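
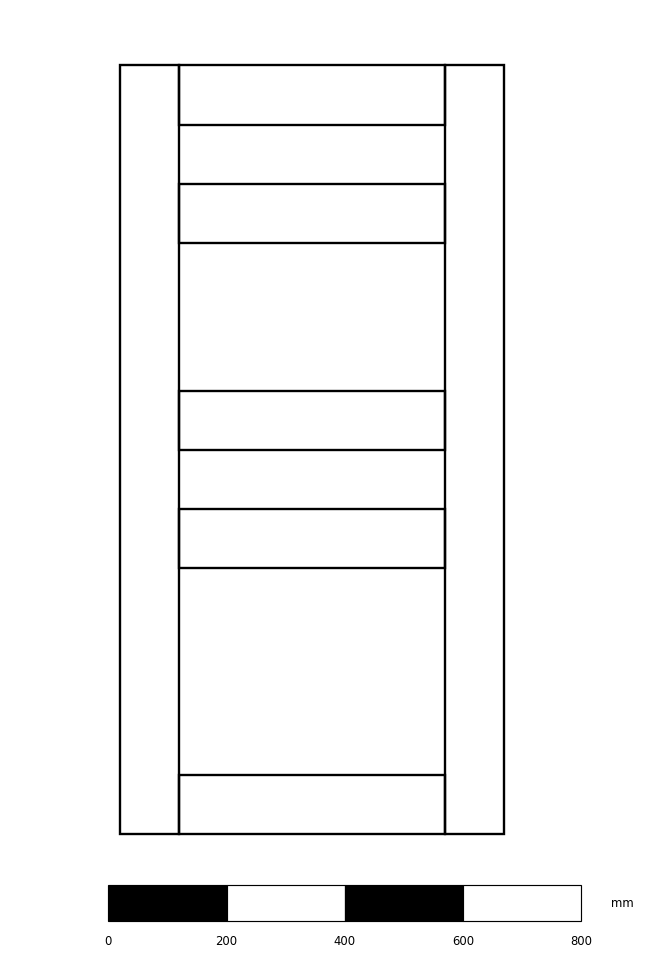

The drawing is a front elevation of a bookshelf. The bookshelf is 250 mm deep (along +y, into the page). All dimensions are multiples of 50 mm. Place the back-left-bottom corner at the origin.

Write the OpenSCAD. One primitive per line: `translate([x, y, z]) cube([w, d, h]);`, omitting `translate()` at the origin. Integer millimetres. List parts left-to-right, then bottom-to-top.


cube([100, 250, 1300]);
translate([100, 0, 0]) cube([450, 250, 100]);
translate([100, 0, 450]) cube([450, 250, 100]);
translate([100, 0, 650]) cube([450, 250, 100]);
translate([100, 0, 1000]) cube([450, 250, 100]);
translate([100, 0, 1200]) cube([450, 250, 100]);
translate([550, 0, 0]) cube([100, 250, 1300]);


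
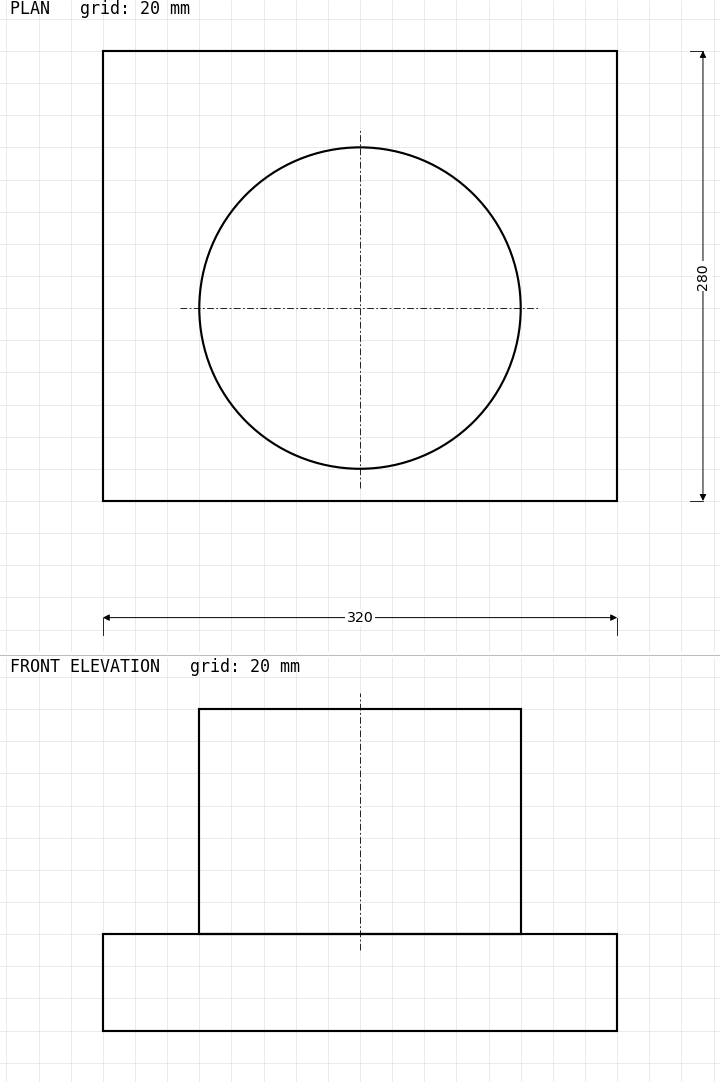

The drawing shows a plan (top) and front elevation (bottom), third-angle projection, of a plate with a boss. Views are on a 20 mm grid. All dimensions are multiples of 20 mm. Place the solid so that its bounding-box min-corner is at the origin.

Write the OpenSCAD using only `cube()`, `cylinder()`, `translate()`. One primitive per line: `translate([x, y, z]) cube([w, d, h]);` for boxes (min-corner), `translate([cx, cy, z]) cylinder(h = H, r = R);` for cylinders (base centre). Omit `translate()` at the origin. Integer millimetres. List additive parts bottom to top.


cube([320, 280, 60]);
translate([160, 120, 60]) cylinder(h = 140, r = 100);


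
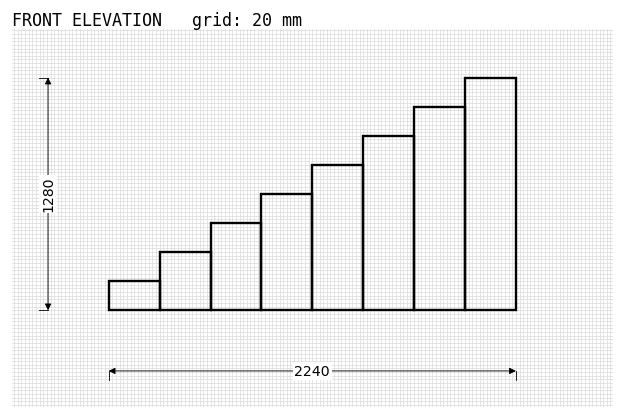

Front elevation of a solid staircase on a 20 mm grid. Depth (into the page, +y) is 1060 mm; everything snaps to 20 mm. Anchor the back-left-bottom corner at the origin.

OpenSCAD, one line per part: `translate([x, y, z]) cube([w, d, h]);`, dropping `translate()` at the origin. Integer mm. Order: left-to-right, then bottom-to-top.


cube([280, 1060, 160]);
translate([280, 0, 0]) cube([280, 1060, 320]);
translate([560, 0, 0]) cube([280, 1060, 480]);
translate([840, 0, 0]) cube([280, 1060, 640]);
translate([1120, 0, 0]) cube([280, 1060, 800]);
translate([1400, 0, 0]) cube([280, 1060, 960]);
translate([1680, 0, 0]) cube([280, 1060, 1120]);
translate([1960, 0, 0]) cube([280, 1060, 1280]);


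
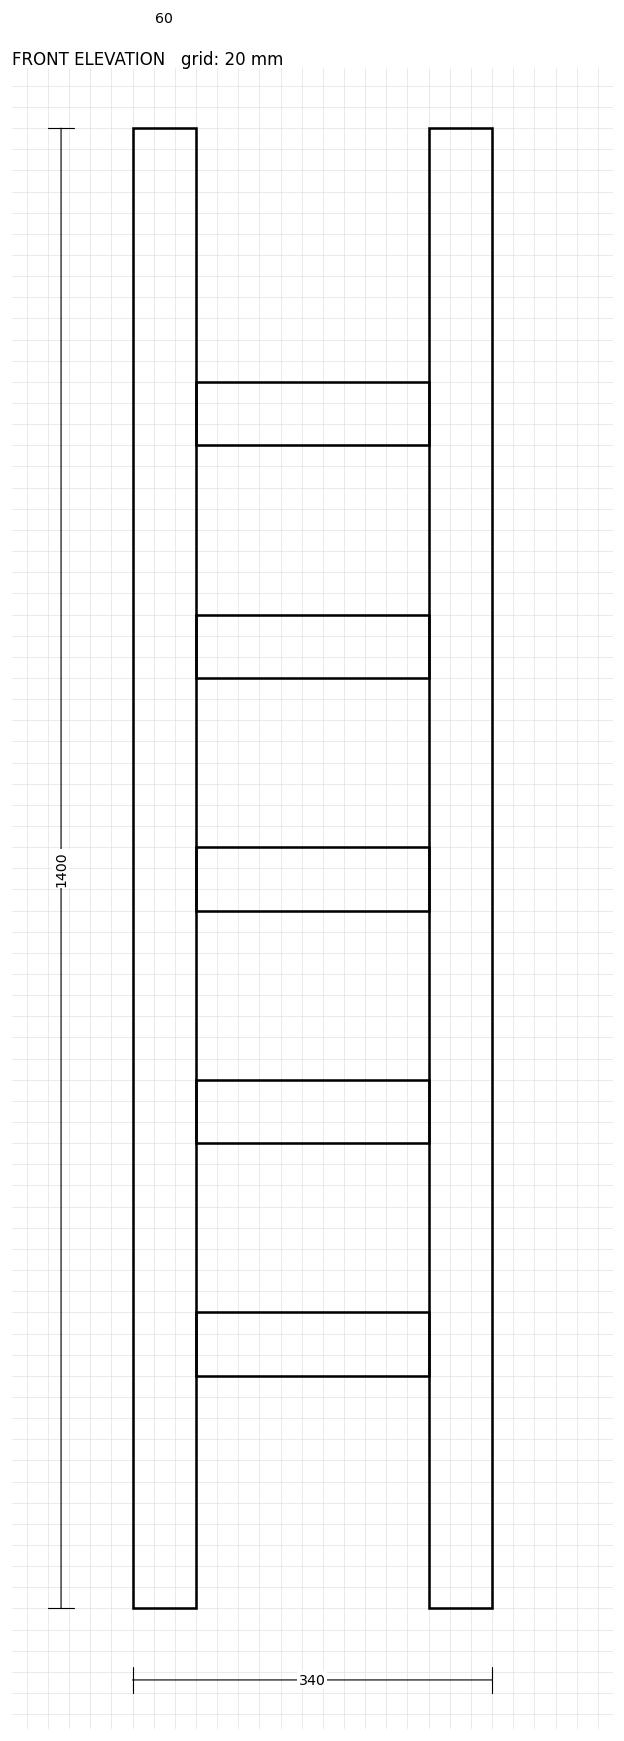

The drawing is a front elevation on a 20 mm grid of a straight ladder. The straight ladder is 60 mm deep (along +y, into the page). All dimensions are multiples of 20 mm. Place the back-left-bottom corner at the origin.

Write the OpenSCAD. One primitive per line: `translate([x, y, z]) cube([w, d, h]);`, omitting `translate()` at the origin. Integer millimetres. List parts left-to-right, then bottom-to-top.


cube([60, 60, 1400]);
translate([60, 0, 220]) cube([220, 60, 60]);
translate([60, 0, 440]) cube([220, 60, 60]);
translate([60, 0, 660]) cube([220, 60, 60]);
translate([60, 0, 880]) cube([220, 60, 60]);
translate([60, 0, 1100]) cube([220, 60, 60]);
translate([280, 0, 0]) cube([60, 60, 1400]);


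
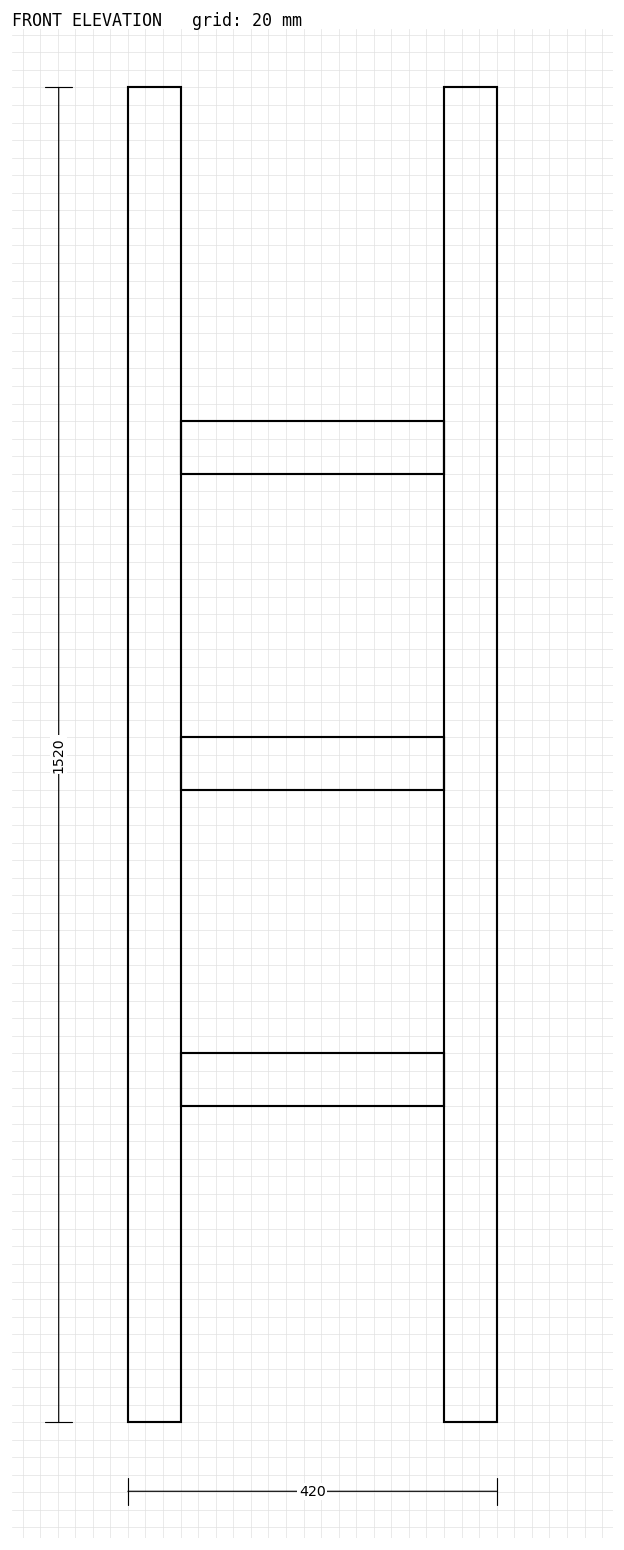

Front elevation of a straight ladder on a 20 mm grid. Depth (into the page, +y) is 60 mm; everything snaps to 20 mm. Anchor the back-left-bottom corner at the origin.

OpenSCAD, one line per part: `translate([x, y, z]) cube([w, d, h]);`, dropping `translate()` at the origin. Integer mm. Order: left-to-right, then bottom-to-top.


cube([60, 60, 1520]);
translate([60, 0, 360]) cube([300, 60, 60]);
translate([60, 0, 720]) cube([300, 60, 60]);
translate([60, 0, 1080]) cube([300, 60, 60]);
translate([360, 0, 0]) cube([60, 60, 1520]);


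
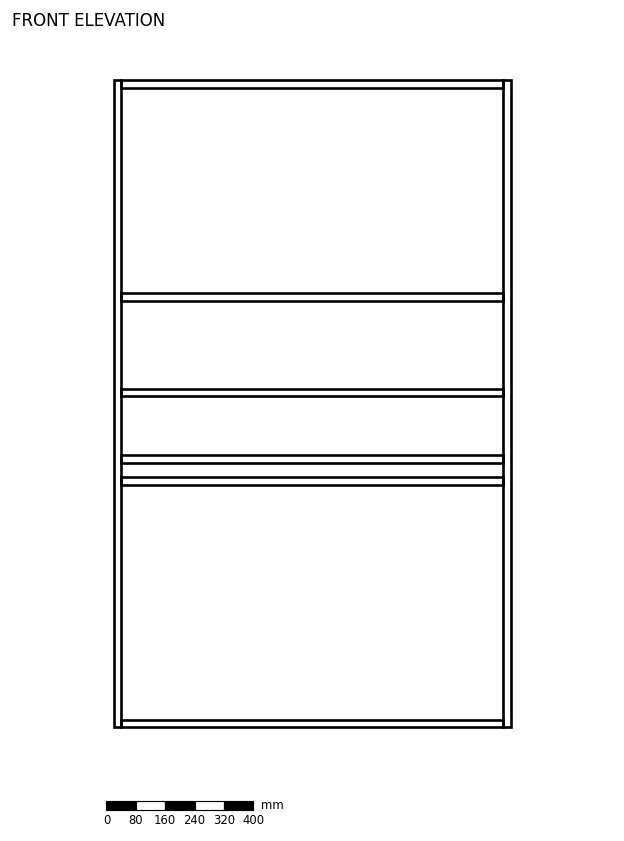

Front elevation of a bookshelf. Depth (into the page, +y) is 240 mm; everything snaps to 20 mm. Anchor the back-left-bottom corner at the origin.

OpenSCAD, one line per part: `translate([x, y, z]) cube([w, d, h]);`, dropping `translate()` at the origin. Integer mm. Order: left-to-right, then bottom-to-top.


cube([20, 240, 1760]);
translate([20, 0, 0]) cube([1040, 240, 20]);
translate([20, 0, 660]) cube([1040, 240, 20]);
translate([20, 0, 720]) cube([1040, 240, 20]);
translate([20, 0, 900]) cube([1040, 240, 20]);
translate([20, 0, 1160]) cube([1040, 240, 20]);
translate([20, 0, 1740]) cube([1040, 240, 20]);
translate([1060, 0, 0]) cube([20, 240, 1760]);


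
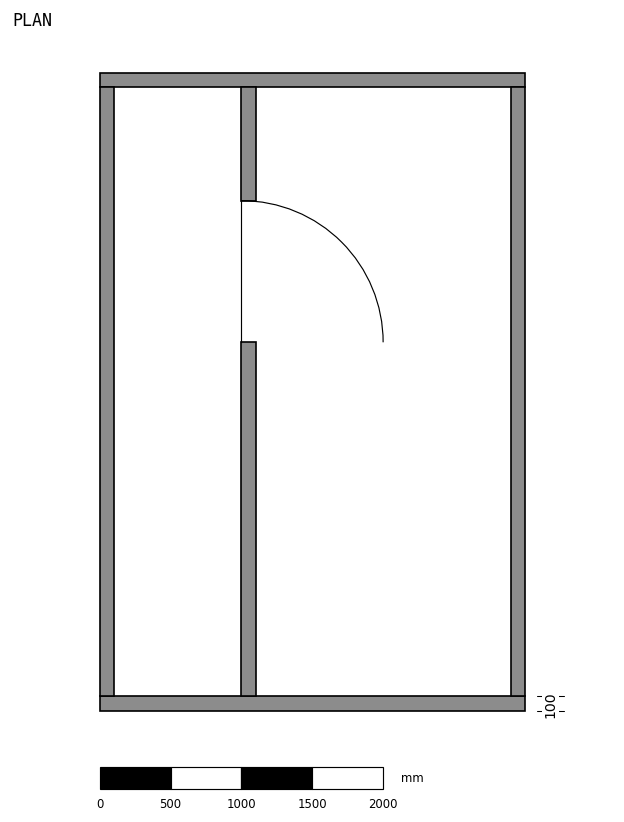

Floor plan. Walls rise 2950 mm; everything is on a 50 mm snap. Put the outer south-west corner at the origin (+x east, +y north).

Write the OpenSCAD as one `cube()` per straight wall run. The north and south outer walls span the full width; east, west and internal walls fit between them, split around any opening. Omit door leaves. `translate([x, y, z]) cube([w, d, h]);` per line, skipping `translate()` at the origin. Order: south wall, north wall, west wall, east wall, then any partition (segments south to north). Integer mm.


cube([3000, 100, 2950]);
translate([0, 4400, 0]) cube([3000, 100, 2950]);
translate([0, 100, 0]) cube([100, 4300, 2950]);
translate([2900, 100, 0]) cube([100, 4300, 2950]);
translate([1000, 100, 0]) cube([100, 2500, 2950]);
translate([1000, 3600, 0]) cube([100, 800, 2950]);


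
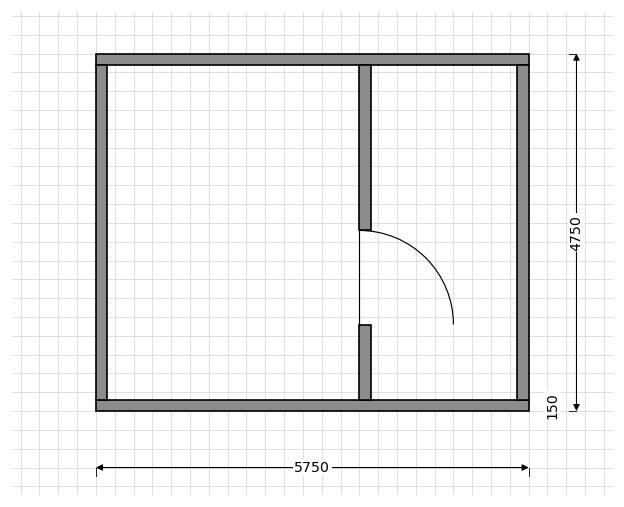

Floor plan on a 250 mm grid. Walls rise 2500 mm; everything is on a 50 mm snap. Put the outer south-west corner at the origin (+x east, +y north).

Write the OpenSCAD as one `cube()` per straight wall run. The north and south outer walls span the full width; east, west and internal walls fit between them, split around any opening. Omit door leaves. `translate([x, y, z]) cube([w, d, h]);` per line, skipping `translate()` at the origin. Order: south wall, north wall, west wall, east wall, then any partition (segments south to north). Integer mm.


cube([5750, 150, 2500]);
translate([0, 4600, 0]) cube([5750, 150, 2500]);
translate([0, 150, 0]) cube([150, 4450, 2500]);
translate([5600, 150, 0]) cube([150, 4450, 2500]);
translate([3500, 150, 0]) cube([150, 1000, 2500]);
translate([3500, 2400, 0]) cube([150, 2200, 2500]);


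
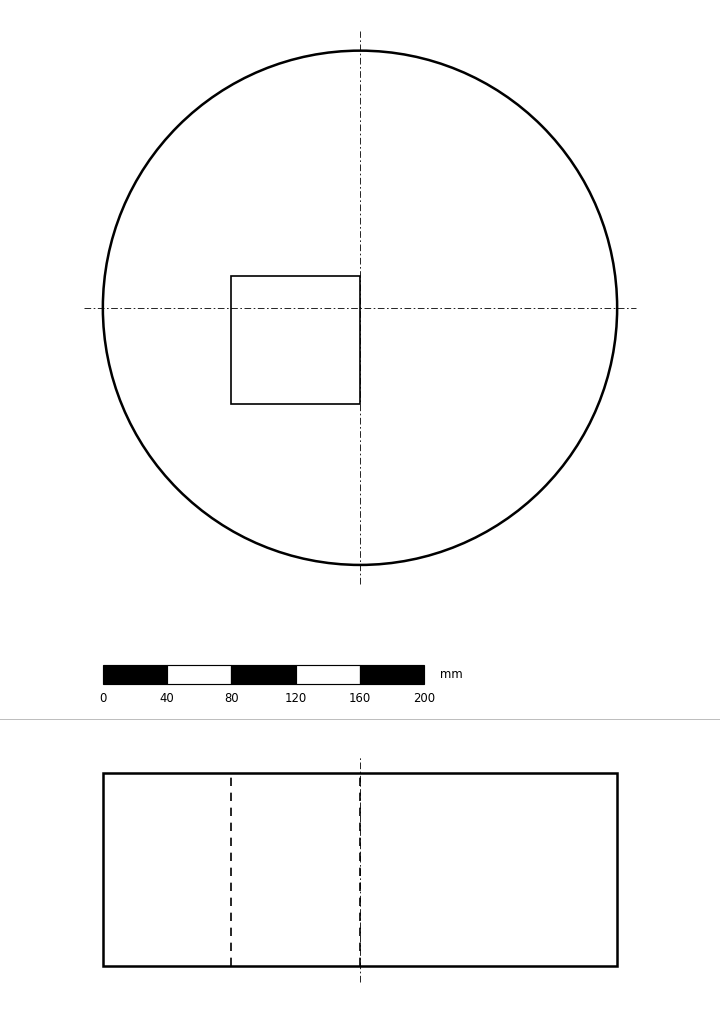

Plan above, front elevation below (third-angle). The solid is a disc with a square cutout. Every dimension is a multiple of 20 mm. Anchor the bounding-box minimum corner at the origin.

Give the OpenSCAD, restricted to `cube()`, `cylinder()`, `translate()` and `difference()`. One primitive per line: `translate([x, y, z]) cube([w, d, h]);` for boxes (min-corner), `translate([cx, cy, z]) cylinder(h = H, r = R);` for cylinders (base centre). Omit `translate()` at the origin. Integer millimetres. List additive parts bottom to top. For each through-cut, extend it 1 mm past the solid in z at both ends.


difference() {
  translate([160, 160, 0]) cylinder(h = 120, r = 160);
  translate([80, 100, -1]) cube([80, 80, 122]);
}


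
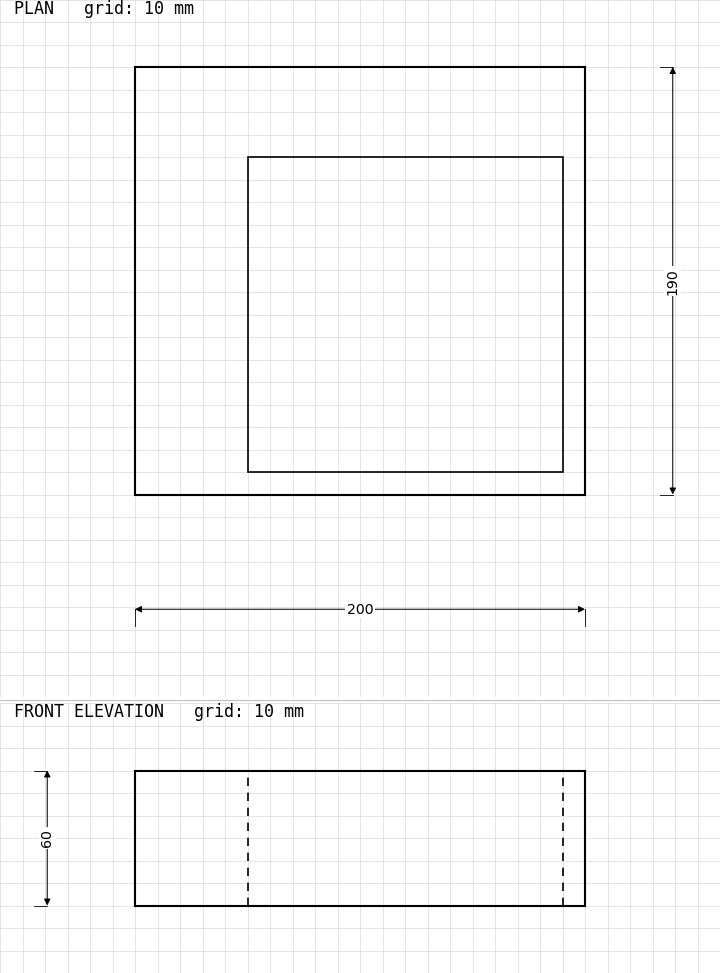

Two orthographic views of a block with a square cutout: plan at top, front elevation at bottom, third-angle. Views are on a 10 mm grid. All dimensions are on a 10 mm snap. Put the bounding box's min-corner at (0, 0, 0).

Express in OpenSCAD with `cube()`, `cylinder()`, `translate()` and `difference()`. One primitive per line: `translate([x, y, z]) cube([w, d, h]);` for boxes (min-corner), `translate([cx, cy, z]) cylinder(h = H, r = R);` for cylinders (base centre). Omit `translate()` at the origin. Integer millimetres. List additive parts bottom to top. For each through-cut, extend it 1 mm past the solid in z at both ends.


difference() {
  cube([200, 190, 60]);
  translate([50, 10, -1]) cube([140, 140, 62]);
}


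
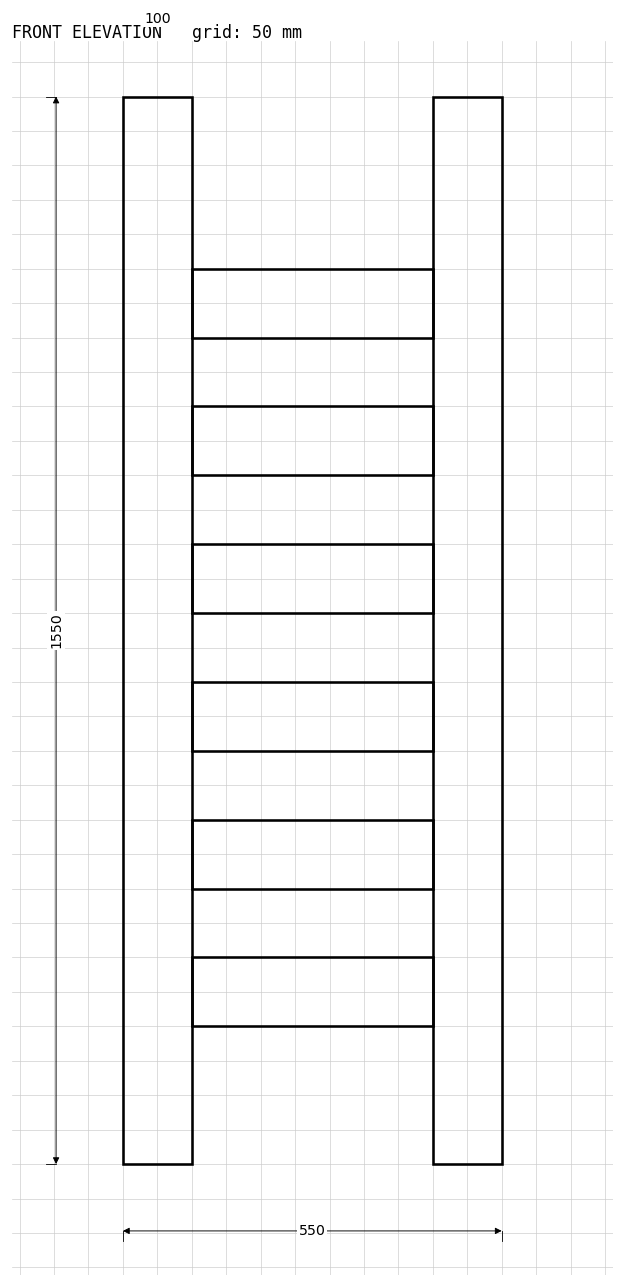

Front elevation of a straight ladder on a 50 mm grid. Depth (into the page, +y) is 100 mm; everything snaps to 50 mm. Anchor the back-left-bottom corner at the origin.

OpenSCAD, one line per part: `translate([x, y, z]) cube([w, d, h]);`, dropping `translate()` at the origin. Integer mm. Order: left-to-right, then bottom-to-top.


cube([100, 100, 1550]);
translate([100, 0, 200]) cube([350, 100, 100]);
translate([100, 0, 400]) cube([350, 100, 100]);
translate([100, 0, 600]) cube([350, 100, 100]);
translate([100, 0, 800]) cube([350, 100, 100]);
translate([100, 0, 1000]) cube([350, 100, 100]);
translate([100, 0, 1200]) cube([350, 100, 100]);
translate([450, 0, 0]) cube([100, 100, 1550]);


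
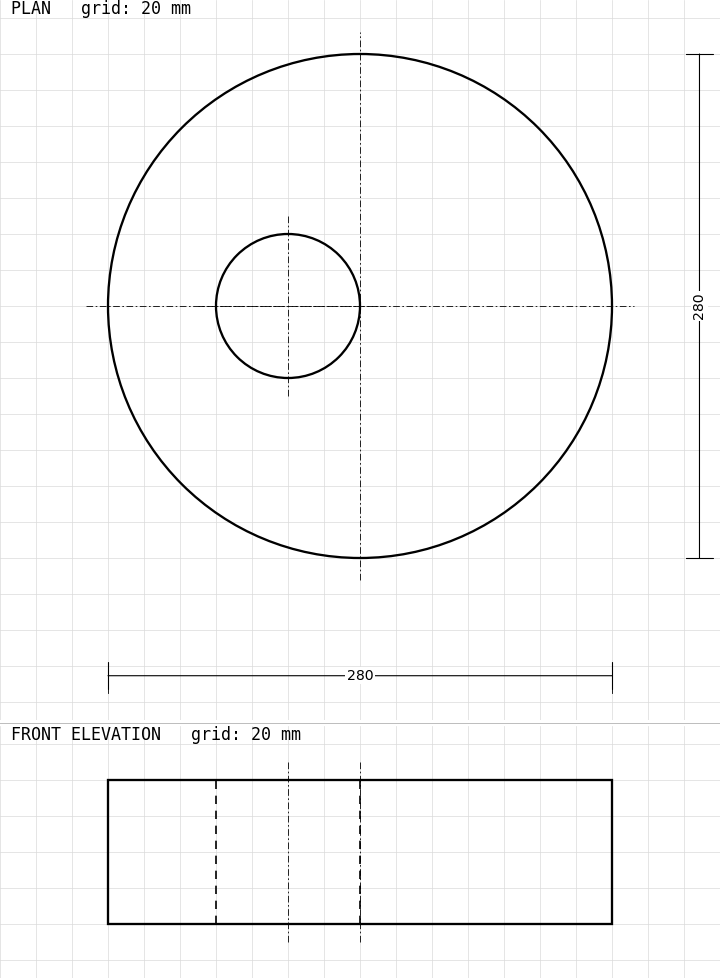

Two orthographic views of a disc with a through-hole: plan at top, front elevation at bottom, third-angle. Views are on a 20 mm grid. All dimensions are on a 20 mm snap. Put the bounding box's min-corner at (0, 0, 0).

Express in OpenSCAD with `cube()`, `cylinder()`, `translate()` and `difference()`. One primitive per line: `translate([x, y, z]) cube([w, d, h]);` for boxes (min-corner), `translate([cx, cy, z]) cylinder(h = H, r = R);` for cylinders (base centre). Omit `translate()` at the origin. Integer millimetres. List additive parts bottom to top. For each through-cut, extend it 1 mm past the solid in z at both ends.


difference() {
  translate([140, 140, 0]) cylinder(h = 80, r = 140);
  translate([100, 140, -1]) cylinder(h = 82, r = 40);
}


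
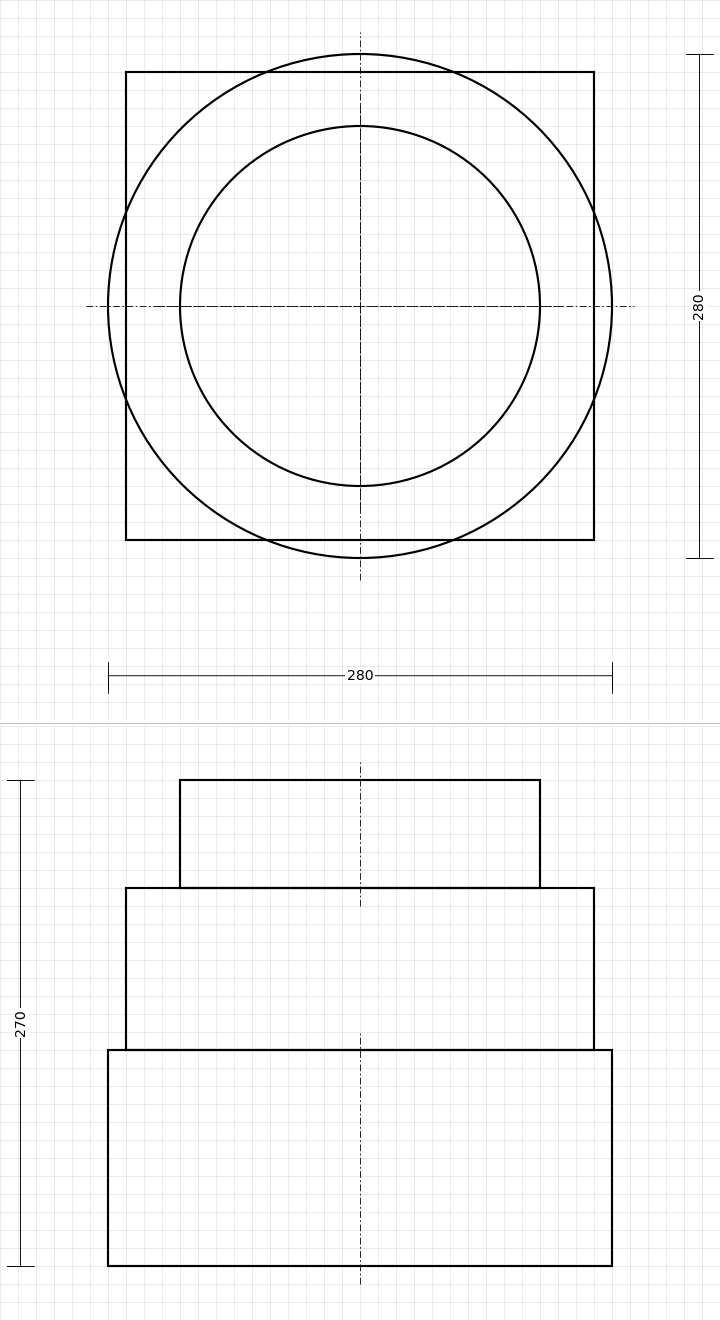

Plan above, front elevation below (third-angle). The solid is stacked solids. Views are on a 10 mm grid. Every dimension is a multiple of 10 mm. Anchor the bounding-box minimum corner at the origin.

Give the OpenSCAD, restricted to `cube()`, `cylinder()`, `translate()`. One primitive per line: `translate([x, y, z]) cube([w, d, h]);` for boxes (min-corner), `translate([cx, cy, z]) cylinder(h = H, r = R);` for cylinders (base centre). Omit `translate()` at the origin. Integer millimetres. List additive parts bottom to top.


translate([140, 140, 0]) cylinder(h = 120, r = 140);
translate([10, 10, 120]) cube([260, 260, 90]);
translate([140, 140, 210]) cylinder(h = 60, r = 100);


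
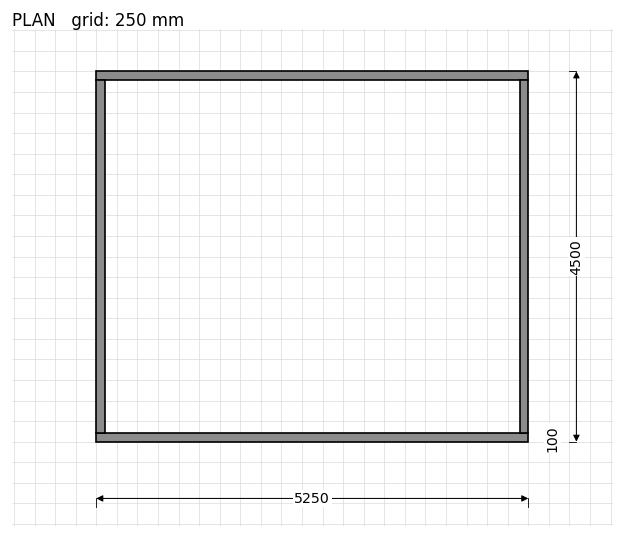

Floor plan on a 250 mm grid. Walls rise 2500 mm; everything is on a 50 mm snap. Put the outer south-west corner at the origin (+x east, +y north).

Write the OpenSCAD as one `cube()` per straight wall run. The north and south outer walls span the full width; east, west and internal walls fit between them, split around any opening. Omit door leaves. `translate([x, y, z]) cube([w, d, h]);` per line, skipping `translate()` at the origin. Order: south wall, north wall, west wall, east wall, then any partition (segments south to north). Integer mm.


cube([5250, 100, 2500]);
translate([0, 4400, 0]) cube([5250, 100, 2500]);
translate([0, 100, 0]) cube([100, 4300, 2500]);
translate([5150, 100, 0]) cube([100, 4300, 2500]);


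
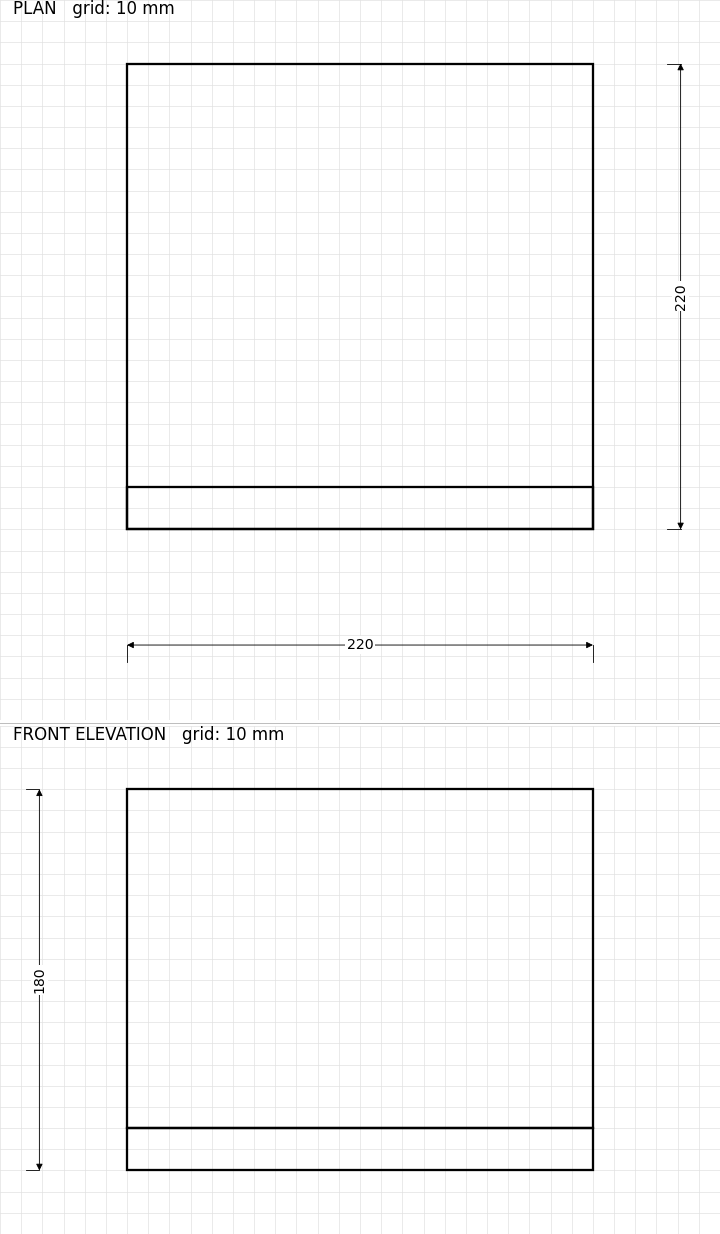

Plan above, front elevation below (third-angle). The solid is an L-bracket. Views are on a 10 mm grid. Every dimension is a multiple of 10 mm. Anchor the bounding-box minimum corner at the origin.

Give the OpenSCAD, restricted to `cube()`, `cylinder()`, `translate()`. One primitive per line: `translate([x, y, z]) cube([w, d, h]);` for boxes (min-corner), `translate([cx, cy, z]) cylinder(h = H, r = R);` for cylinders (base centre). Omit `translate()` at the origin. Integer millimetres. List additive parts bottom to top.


cube([220, 220, 20]);
translate([0, 0, 20]) cube([220, 20, 160]);


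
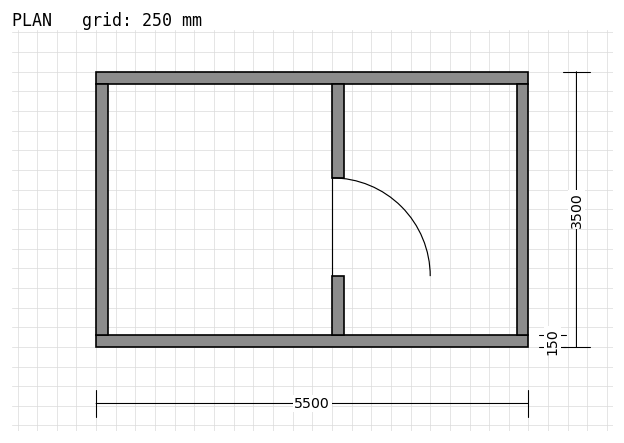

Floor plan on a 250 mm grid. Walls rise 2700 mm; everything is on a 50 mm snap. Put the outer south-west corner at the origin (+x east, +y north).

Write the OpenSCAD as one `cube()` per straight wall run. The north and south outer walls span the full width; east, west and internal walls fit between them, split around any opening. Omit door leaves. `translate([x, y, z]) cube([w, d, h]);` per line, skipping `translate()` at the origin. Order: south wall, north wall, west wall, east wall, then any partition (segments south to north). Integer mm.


cube([5500, 150, 2700]);
translate([0, 3350, 0]) cube([5500, 150, 2700]);
translate([0, 150, 0]) cube([150, 3200, 2700]);
translate([5350, 150, 0]) cube([150, 3200, 2700]);
translate([3000, 150, 0]) cube([150, 750, 2700]);
translate([3000, 2150, 0]) cube([150, 1200, 2700]);


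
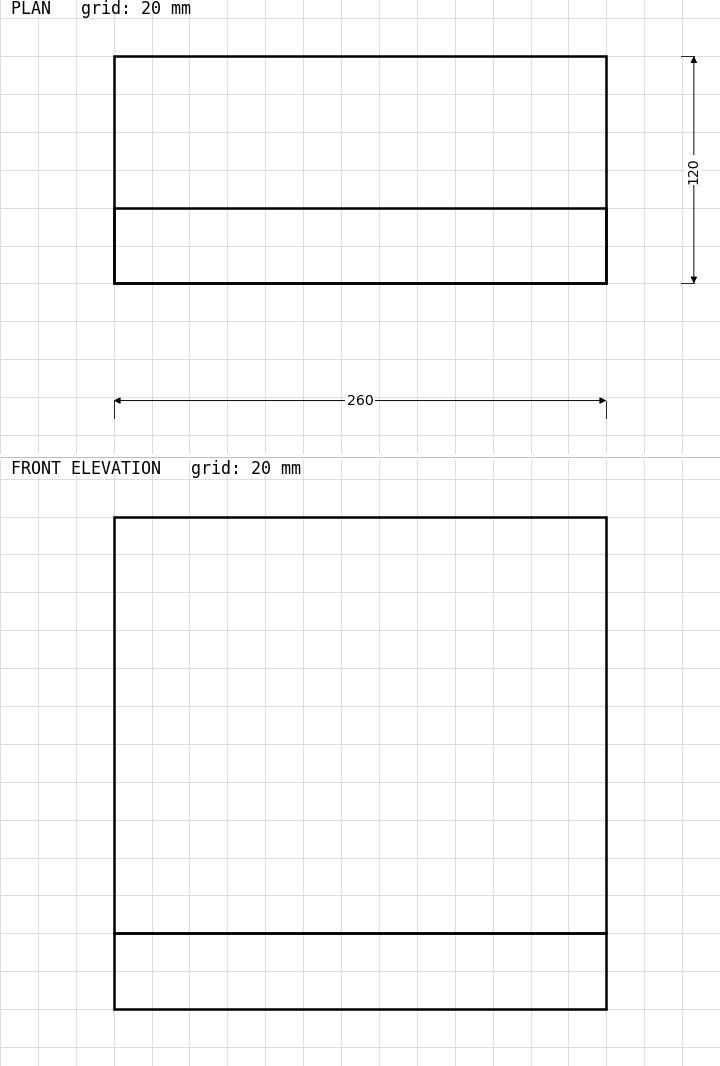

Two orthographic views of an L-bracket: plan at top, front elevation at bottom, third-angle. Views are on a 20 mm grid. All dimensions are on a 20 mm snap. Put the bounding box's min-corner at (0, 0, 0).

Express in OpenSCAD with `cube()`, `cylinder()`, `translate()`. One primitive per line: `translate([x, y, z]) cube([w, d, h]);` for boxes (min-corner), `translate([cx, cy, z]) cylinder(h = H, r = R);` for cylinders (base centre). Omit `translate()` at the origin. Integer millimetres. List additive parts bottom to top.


cube([260, 120, 40]);
translate([0, 0, 40]) cube([260, 40, 220]);


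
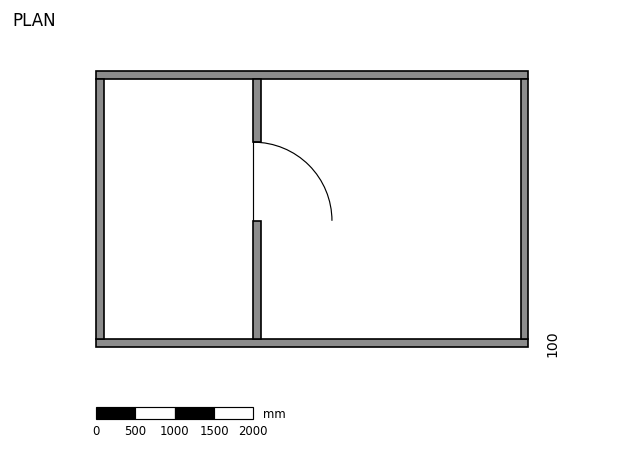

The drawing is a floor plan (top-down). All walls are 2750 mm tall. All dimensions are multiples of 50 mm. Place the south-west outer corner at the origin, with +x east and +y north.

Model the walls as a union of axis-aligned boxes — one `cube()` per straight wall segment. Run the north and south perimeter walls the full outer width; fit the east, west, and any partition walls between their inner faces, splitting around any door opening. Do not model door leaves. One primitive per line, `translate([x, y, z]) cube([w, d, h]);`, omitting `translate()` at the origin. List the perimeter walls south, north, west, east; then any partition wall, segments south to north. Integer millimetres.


cube([5500, 100, 2750]);
translate([0, 3400, 0]) cube([5500, 100, 2750]);
translate([0, 100, 0]) cube([100, 3300, 2750]);
translate([5400, 100, 0]) cube([100, 3300, 2750]);
translate([2000, 100, 0]) cube([100, 1500, 2750]);
translate([2000, 2600, 0]) cube([100, 800, 2750]);


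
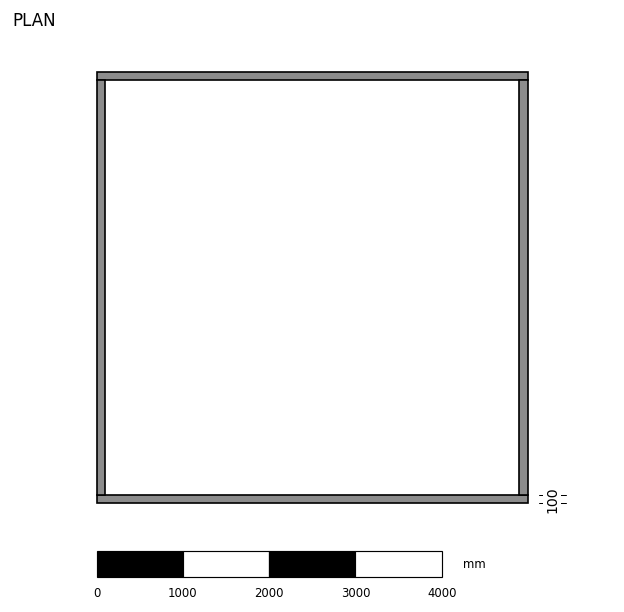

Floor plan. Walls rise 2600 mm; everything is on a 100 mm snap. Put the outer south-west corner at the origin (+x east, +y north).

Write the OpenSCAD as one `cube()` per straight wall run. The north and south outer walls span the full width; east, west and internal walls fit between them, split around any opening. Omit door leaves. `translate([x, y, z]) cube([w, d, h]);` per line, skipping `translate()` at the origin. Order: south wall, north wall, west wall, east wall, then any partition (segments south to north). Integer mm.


cube([5000, 100, 2600]);
translate([0, 4900, 0]) cube([5000, 100, 2600]);
translate([0, 100, 0]) cube([100, 4800, 2600]);
translate([4900, 100, 0]) cube([100, 4800, 2600]);


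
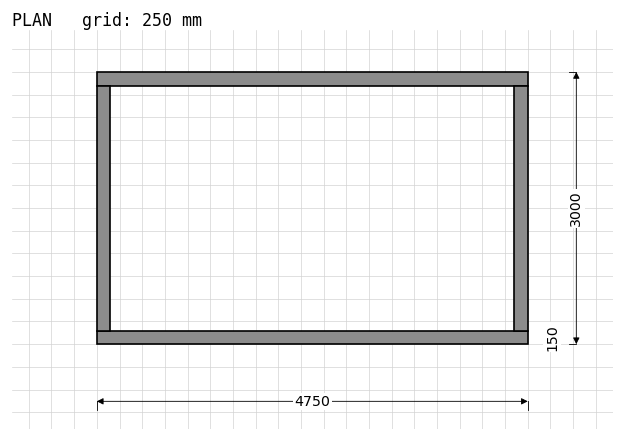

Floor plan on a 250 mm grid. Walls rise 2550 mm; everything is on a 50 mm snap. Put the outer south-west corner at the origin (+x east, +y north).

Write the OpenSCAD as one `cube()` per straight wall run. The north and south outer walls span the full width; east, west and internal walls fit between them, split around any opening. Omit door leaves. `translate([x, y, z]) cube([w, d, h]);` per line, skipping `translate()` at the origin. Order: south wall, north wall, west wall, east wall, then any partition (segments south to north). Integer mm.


cube([4750, 150, 2550]);
translate([0, 2850, 0]) cube([4750, 150, 2550]);
translate([0, 150, 0]) cube([150, 2700, 2550]);
translate([4600, 150, 0]) cube([150, 2700, 2550]);


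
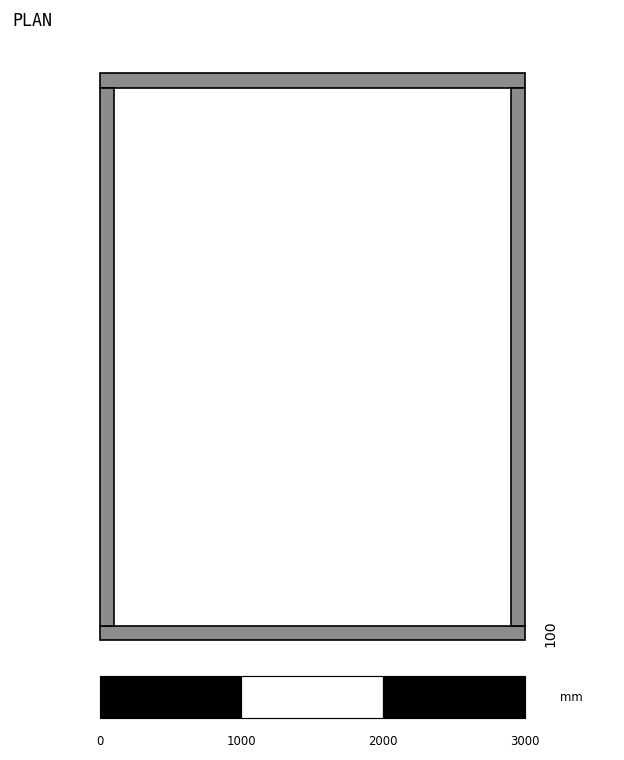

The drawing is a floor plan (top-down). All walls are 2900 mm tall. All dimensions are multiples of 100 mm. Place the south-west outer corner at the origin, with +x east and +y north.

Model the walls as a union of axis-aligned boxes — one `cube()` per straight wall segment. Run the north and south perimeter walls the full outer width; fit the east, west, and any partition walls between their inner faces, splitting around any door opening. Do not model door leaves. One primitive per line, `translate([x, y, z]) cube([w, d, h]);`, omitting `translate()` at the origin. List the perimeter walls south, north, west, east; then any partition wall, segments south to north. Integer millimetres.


cube([3000, 100, 2900]);
translate([0, 3900, 0]) cube([3000, 100, 2900]);
translate([0, 100, 0]) cube([100, 3800, 2900]);
translate([2900, 100, 0]) cube([100, 3800, 2900]);


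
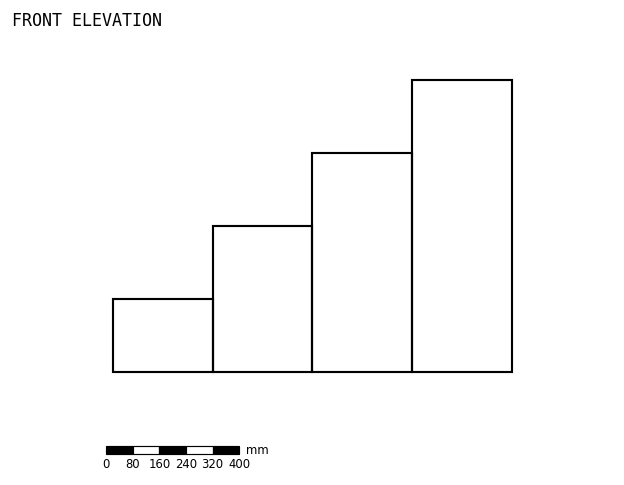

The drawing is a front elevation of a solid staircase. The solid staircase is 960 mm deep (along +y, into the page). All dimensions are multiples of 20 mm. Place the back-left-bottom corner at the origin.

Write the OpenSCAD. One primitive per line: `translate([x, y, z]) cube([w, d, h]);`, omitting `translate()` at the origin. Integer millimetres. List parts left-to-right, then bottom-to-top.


cube([300, 960, 220]);
translate([300, 0, 0]) cube([300, 960, 440]);
translate([600, 0, 0]) cube([300, 960, 660]);
translate([900, 0, 0]) cube([300, 960, 880]);


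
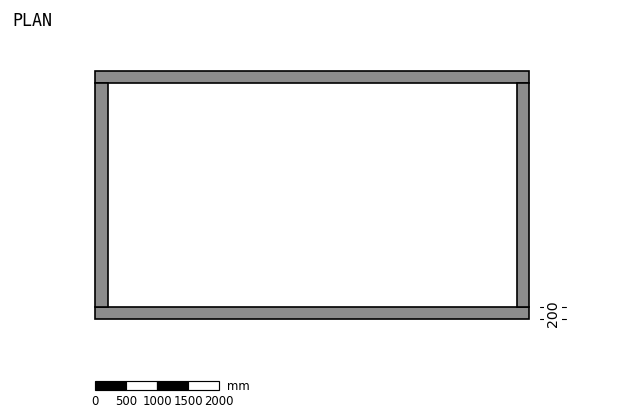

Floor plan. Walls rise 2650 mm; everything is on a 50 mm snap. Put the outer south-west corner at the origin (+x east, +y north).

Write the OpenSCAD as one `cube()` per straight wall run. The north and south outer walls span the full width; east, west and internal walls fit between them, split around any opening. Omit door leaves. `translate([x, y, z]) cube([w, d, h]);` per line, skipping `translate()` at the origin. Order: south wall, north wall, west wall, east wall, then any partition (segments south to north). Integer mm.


cube([7000, 200, 2650]);
translate([0, 3800, 0]) cube([7000, 200, 2650]);
translate([0, 200, 0]) cube([200, 3600, 2650]);
translate([6800, 200, 0]) cube([200, 3600, 2650]);


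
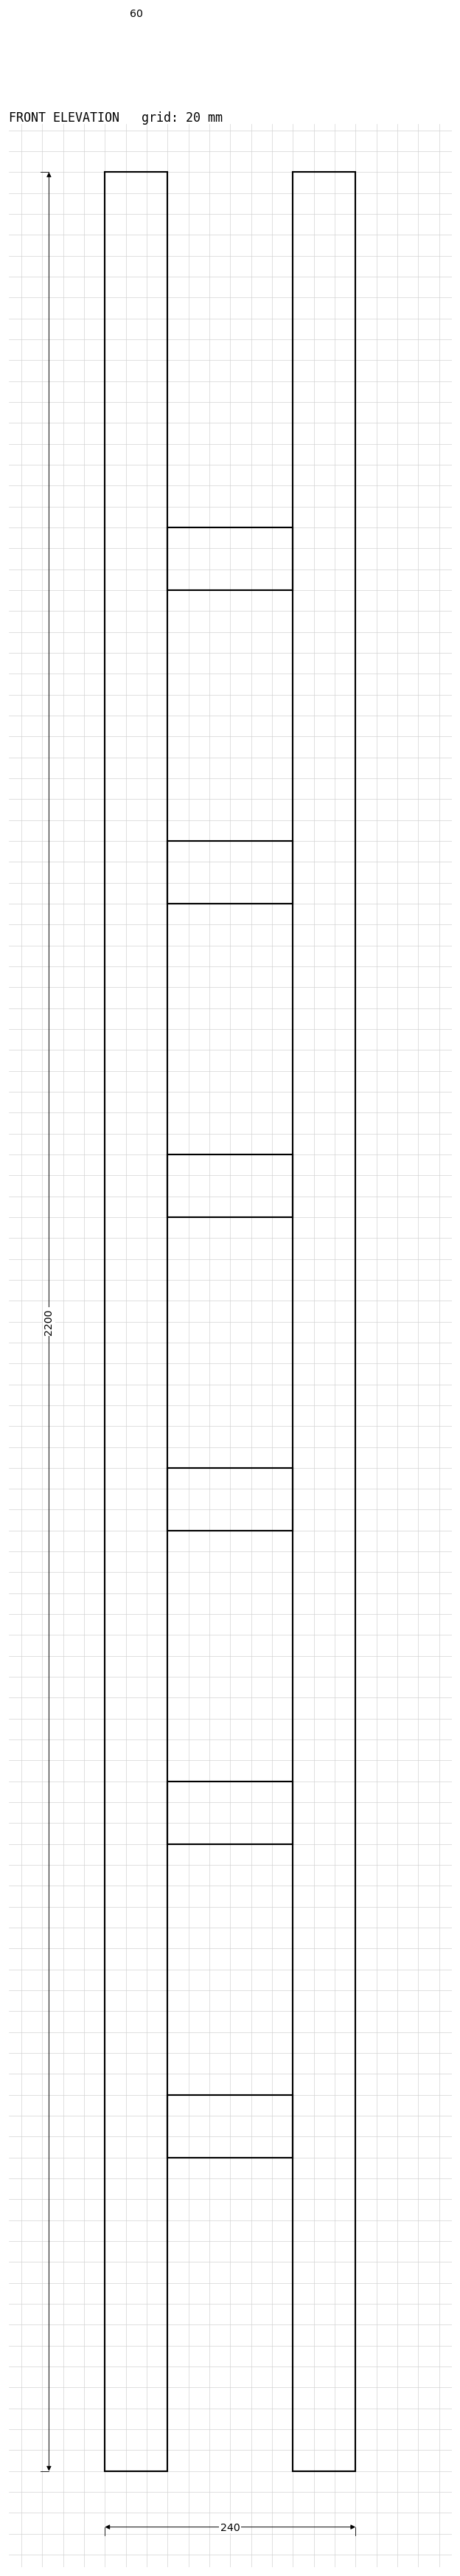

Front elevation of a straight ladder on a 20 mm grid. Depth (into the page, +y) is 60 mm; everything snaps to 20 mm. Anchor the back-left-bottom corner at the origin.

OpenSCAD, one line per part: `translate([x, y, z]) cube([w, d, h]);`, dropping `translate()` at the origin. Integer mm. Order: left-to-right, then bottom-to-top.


cube([60, 60, 2200]);
translate([60, 0, 300]) cube([120, 60, 60]);
translate([60, 0, 600]) cube([120, 60, 60]);
translate([60, 0, 900]) cube([120, 60, 60]);
translate([60, 0, 1200]) cube([120, 60, 60]);
translate([60, 0, 1500]) cube([120, 60, 60]);
translate([60, 0, 1800]) cube([120, 60, 60]);
translate([180, 0, 0]) cube([60, 60, 2200]);


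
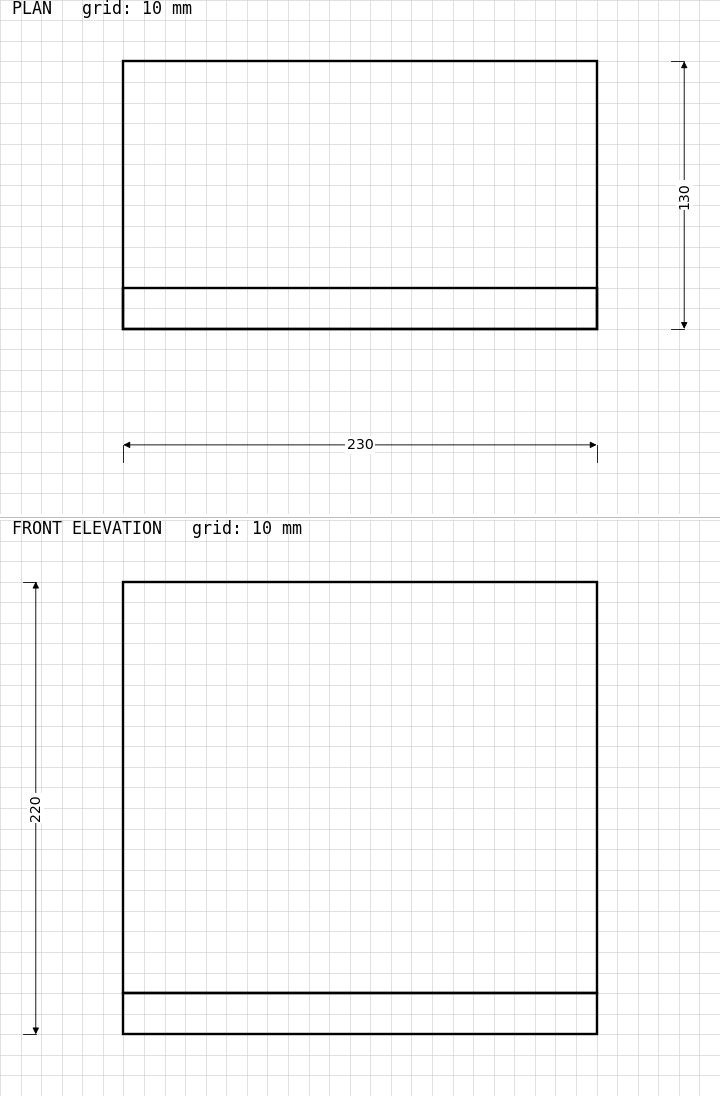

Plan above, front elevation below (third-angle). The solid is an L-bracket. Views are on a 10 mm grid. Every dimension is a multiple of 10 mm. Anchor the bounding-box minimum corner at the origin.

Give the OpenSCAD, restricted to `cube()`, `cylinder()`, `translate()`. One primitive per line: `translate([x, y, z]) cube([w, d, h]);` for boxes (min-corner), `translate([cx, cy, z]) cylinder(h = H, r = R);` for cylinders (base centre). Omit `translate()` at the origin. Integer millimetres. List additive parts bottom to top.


cube([230, 130, 20]);
translate([0, 0, 20]) cube([230, 20, 200]);


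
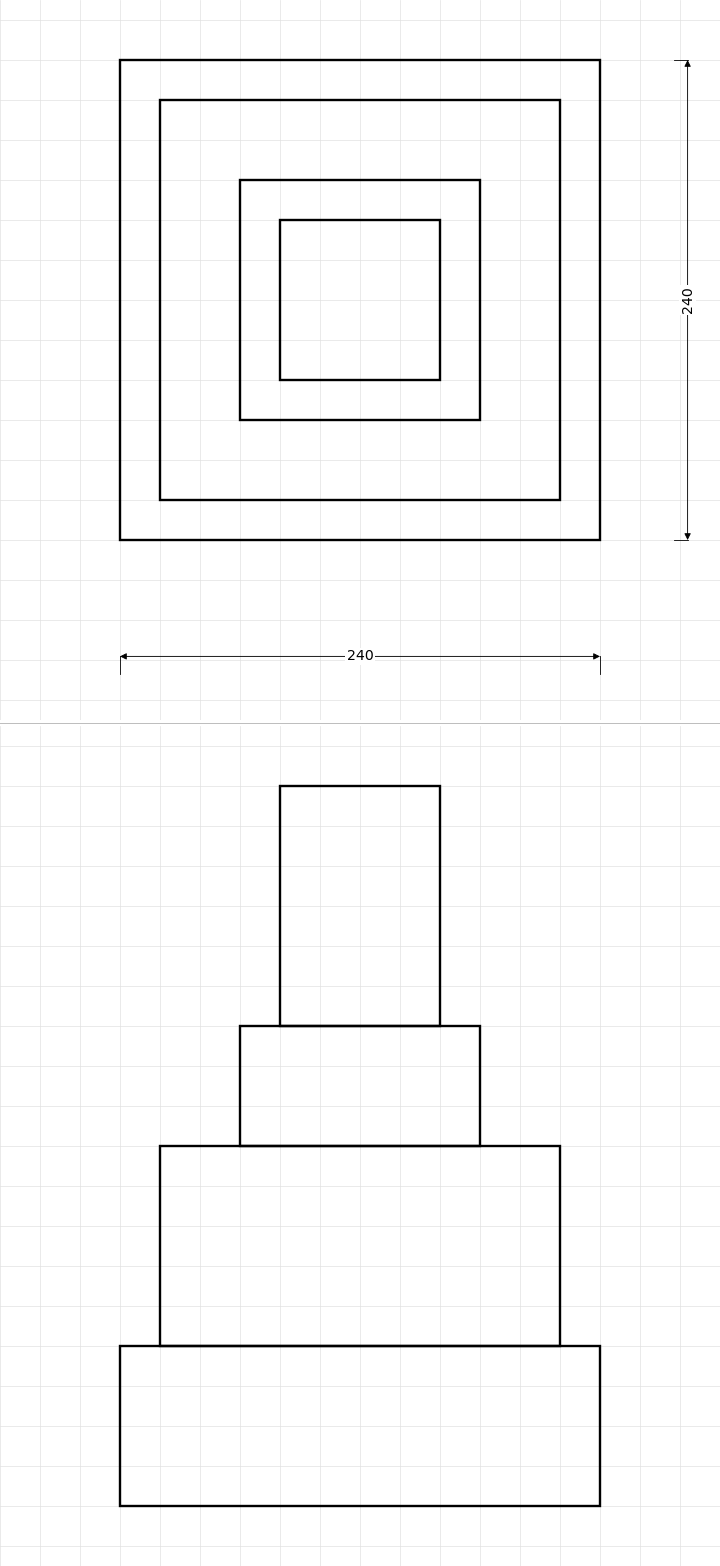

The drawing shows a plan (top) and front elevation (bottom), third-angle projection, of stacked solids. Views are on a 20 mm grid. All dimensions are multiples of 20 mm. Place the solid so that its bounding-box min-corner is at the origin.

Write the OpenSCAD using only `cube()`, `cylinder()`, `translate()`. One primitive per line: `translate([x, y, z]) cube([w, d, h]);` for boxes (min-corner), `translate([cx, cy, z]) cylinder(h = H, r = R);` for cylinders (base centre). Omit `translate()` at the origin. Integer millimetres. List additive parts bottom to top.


cube([240, 240, 80]);
translate([20, 20, 80]) cube([200, 200, 100]);
translate([60, 60, 180]) cube([120, 120, 60]);
translate([80, 80, 240]) cube([80, 80, 120]);


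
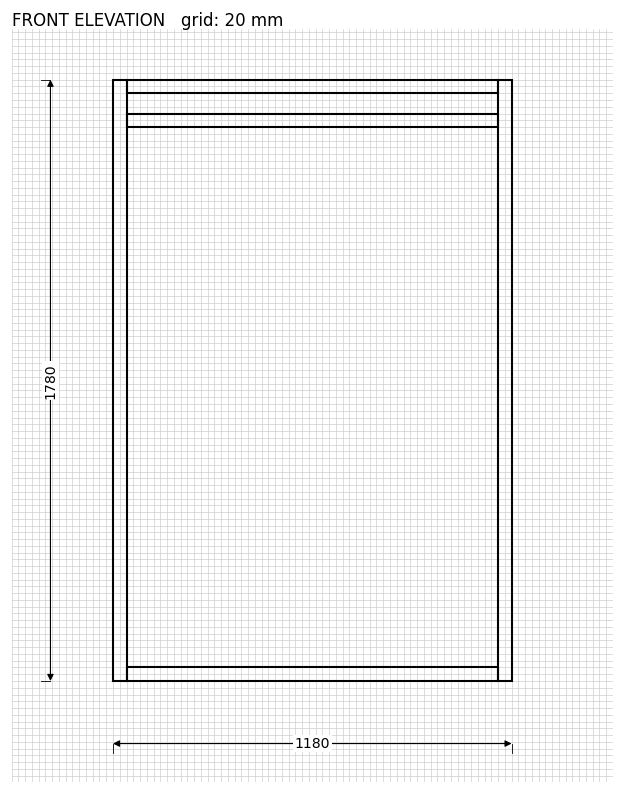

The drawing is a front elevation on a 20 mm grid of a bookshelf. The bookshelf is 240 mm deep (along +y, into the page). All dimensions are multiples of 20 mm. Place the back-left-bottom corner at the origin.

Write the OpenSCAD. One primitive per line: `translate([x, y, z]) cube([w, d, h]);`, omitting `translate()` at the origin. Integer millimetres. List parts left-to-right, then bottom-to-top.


cube([40, 240, 1780]);
translate([40, 0, 0]) cube([1100, 240, 40]);
translate([40, 0, 1640]) cube([1100, 240, 40]);
translate([40, 0, 1740]) cube([1100, 240, 40]);
translate([1140, 0, 0]) cube([40, 240, 1780]);


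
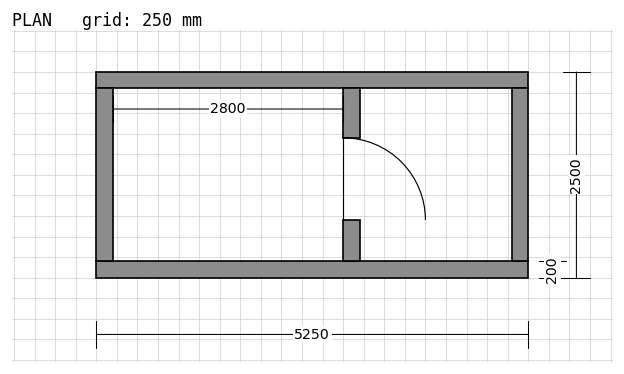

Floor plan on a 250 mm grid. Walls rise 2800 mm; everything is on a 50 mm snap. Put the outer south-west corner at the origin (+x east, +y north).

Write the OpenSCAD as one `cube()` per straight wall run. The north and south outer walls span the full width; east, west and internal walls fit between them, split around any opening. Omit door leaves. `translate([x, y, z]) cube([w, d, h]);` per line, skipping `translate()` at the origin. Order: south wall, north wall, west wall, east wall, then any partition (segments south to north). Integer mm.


cube([5250, 200, 2800]);
translate([0, 2300, 0]) cube([5250, 200, 2800]);
translate([0, 200, 0]) cube([200, 2100, 2800]);
translate([5050, 200, 0]) cube([200, 2100, 2800]);
translate([3000, 200, 0]) cube([200, 500, 2800]);
translate([3000, 1700, 0]) cube([200, 600, 2800]);


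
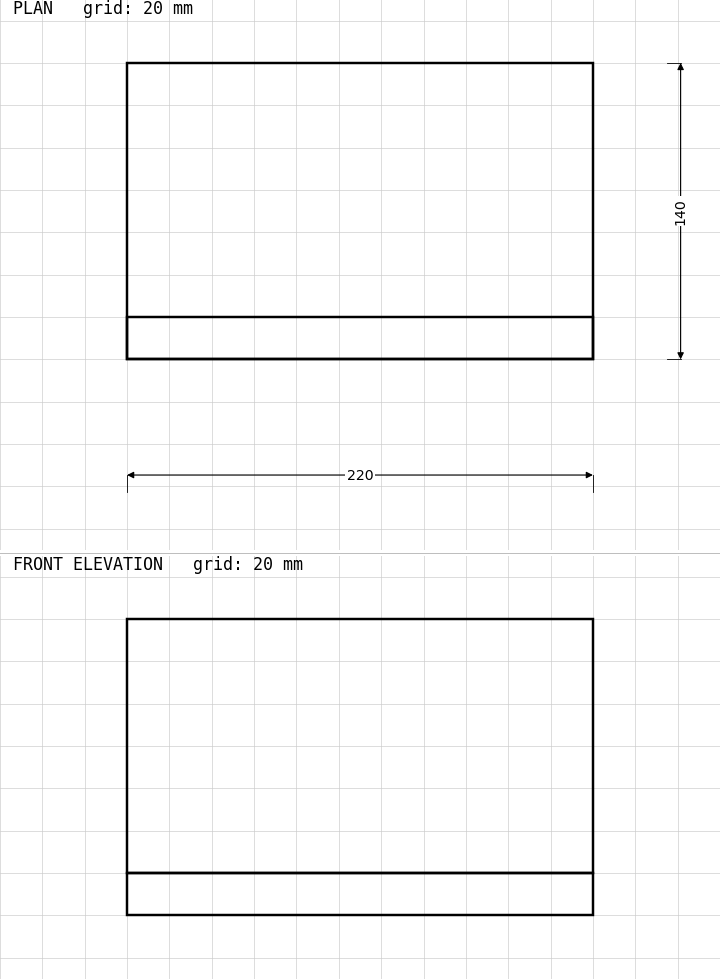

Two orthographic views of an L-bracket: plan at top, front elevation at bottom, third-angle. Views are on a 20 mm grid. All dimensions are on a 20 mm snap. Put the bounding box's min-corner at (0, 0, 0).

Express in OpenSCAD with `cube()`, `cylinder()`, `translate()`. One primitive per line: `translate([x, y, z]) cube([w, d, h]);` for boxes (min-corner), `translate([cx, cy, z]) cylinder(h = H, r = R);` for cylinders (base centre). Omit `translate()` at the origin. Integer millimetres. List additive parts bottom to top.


cube([220, 140, 20]);
translate([0, 0, 20]) cube([220, 20, 120]);


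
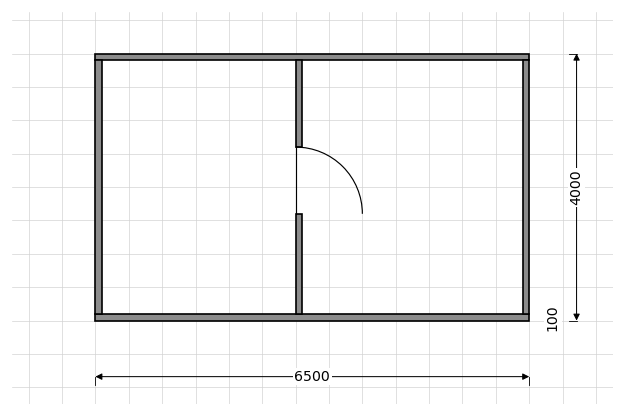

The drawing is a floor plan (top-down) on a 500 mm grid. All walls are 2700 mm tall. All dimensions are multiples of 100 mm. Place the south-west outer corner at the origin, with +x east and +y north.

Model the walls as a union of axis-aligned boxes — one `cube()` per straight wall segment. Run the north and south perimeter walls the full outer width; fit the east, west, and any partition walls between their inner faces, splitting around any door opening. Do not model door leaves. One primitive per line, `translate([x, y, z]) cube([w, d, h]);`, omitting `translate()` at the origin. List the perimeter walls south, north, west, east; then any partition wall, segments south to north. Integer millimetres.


cube([6500, 100, 2700]);
translate([0, 3900, 0]) cube([6500, 100, 2700]);
translate([0, 100, 0]) cube([100, 3800, 2700]);
translate([6400, 100, 0]) cube([100, 3800, 2700]);
translate([3000, 100, 0]) cube([100, 1500, 2700]);
translate([3000, 2600, 0]) cube([100, 1300, 2700]);


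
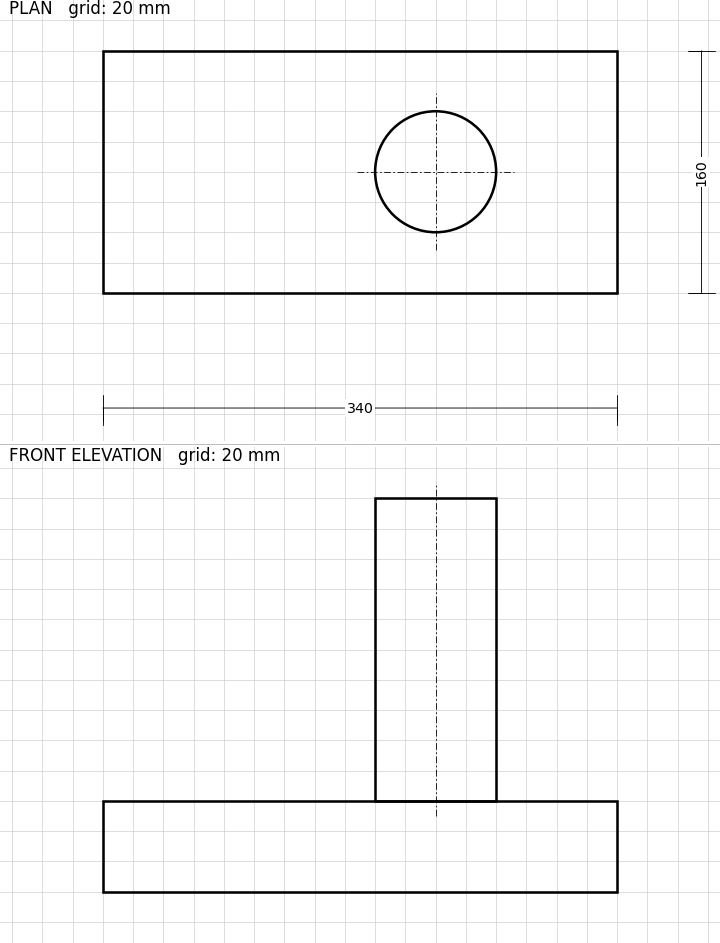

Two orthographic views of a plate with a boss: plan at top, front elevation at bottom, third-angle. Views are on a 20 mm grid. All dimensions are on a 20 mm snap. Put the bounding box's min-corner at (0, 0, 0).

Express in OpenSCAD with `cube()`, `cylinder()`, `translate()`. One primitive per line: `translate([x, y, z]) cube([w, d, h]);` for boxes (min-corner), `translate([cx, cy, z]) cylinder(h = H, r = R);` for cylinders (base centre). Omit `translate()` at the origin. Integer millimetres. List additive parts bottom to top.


cube([340, 160, 60]);
translate([220, 80, 60]) cylinder(h = 200, r = 40);


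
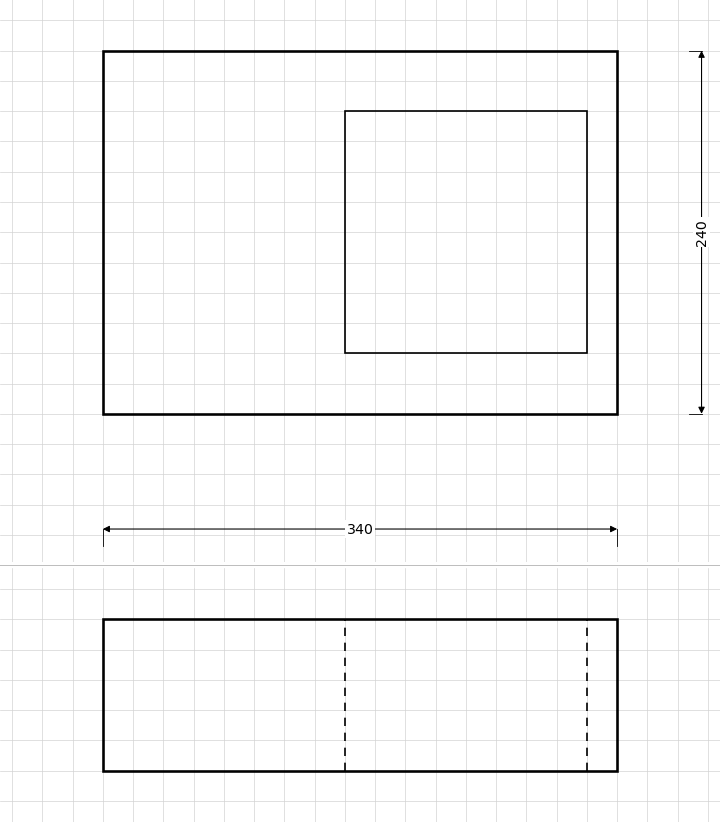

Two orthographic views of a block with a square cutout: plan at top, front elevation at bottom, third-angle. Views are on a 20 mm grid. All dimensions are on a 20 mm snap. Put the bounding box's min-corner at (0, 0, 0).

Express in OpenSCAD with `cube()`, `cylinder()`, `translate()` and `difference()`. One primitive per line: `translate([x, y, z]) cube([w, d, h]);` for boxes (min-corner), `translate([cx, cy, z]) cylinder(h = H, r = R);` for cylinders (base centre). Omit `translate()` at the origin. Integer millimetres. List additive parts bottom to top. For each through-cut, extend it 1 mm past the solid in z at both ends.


difference() {
  cube([340, 240, 100]);
  translate([160, 40, -1]) cube([160, 160, 102]);
}


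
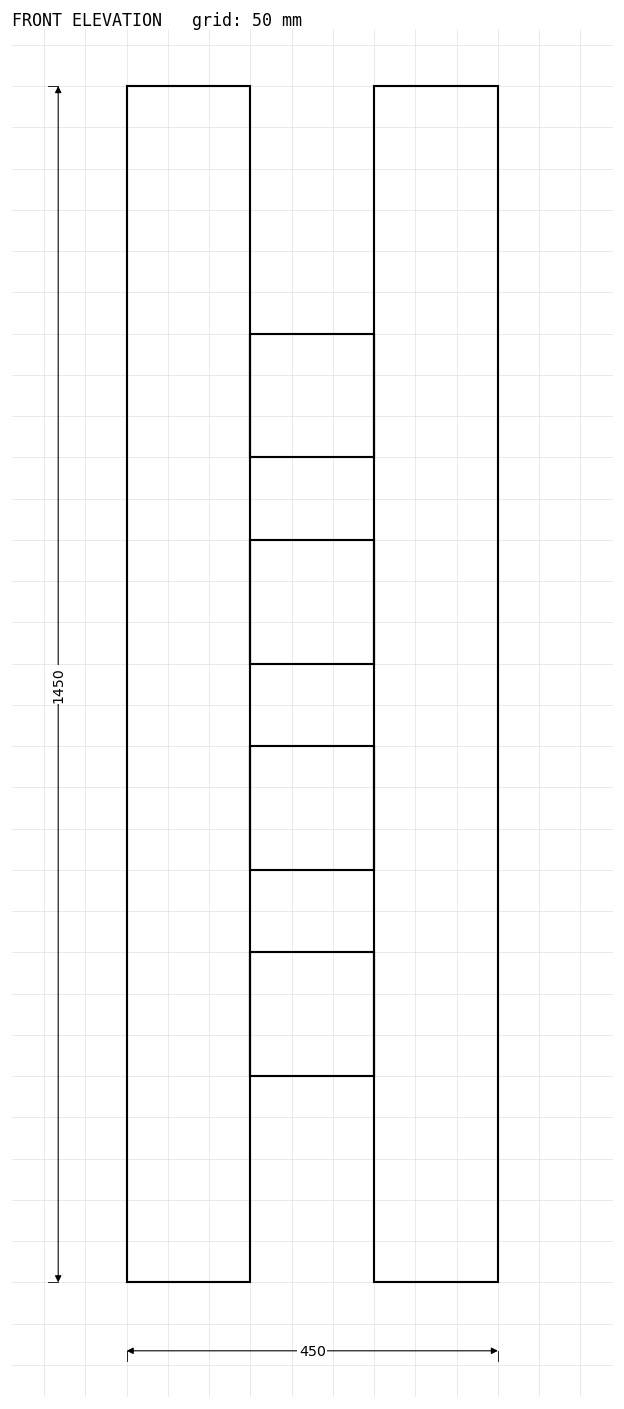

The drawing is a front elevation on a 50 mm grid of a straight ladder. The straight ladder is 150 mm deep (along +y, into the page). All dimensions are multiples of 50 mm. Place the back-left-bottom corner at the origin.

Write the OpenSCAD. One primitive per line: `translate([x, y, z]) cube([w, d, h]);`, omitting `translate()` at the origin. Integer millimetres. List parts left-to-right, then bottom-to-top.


cube([150, 150, 1450]);
translate([150, 0, 250]) cube([150, 150, 150]);
translate([150, 0, 500]) cube([150, 150, 150]);
translate([150, 0, 750]) cube([150, 150, 150]);
translate([150, 0, 1000]) cube([150, 150, 150]);
translate([300, 0, 0]) cube([150, 150, 1450]);


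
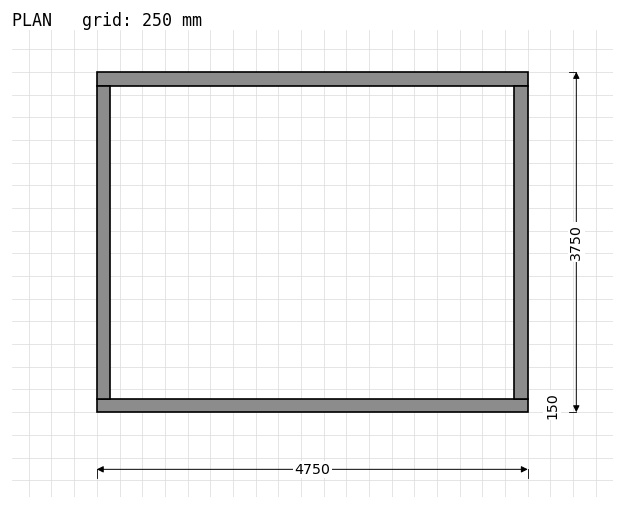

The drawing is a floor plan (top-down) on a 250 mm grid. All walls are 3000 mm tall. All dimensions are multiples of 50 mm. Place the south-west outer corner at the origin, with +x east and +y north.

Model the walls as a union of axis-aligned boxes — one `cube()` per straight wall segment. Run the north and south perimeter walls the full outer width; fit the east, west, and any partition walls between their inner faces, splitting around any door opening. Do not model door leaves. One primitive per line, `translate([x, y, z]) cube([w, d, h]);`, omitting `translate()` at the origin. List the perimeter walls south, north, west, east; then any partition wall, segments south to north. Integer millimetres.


cube([4750, 150, 3000]);
translate([0, 3600, 0]) cube([4750, 150, 3000]);
translate([0, 150, 0]) cube([150, 3450, 3000]);
translate([4600, 150, 0]) cube([150, 3450, 3000]);


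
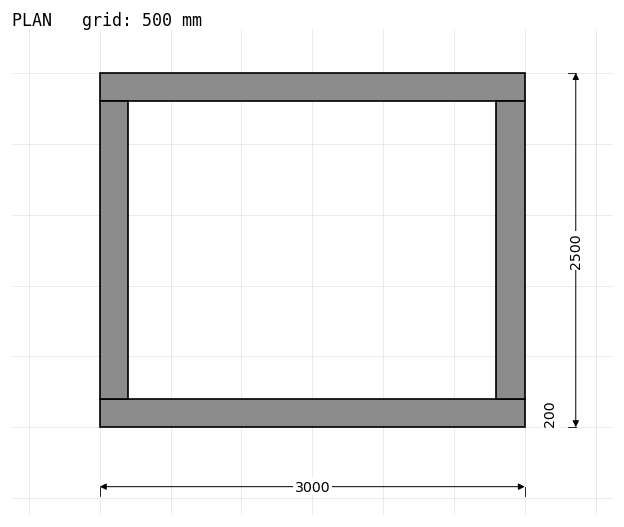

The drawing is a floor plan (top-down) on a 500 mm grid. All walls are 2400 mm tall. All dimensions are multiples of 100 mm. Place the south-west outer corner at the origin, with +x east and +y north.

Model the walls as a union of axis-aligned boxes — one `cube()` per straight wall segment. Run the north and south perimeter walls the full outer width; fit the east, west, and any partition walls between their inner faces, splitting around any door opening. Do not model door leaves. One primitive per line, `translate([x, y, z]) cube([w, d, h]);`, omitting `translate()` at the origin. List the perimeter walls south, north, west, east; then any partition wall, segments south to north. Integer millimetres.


cube([3000, 200, 2400]);
translate([0, 2300, 0]) cube([3000, 200, 2400]);
translate([0, 200, 0]) cube([200, 2100, 2400]);
translate([2800, 200, 0]) cube([200, 2100, 2400]);


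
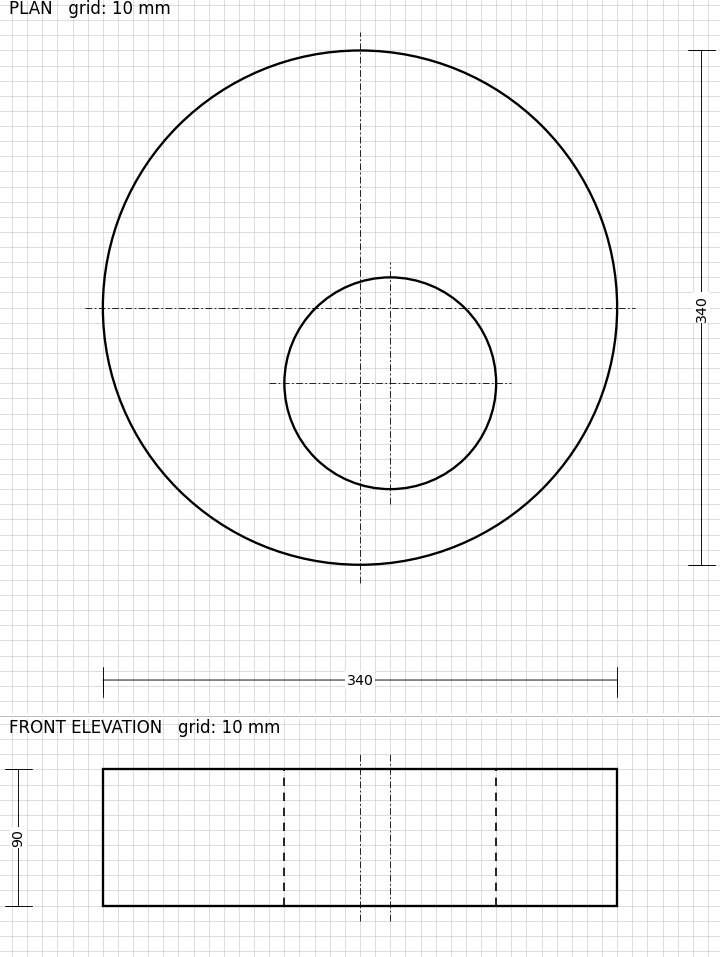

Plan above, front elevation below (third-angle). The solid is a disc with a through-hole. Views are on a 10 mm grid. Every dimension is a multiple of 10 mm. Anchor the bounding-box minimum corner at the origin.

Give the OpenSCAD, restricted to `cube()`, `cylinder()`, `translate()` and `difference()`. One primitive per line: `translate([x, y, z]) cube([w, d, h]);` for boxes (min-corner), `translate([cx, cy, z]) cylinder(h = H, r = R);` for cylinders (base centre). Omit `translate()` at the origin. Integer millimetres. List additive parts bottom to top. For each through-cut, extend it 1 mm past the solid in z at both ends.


difference() {
  translate([170, 170, 0]) cylinder(h = 90, r = 170);
  translate([190, 120, -1]) cylinder(h = 92, r = 70);
}
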